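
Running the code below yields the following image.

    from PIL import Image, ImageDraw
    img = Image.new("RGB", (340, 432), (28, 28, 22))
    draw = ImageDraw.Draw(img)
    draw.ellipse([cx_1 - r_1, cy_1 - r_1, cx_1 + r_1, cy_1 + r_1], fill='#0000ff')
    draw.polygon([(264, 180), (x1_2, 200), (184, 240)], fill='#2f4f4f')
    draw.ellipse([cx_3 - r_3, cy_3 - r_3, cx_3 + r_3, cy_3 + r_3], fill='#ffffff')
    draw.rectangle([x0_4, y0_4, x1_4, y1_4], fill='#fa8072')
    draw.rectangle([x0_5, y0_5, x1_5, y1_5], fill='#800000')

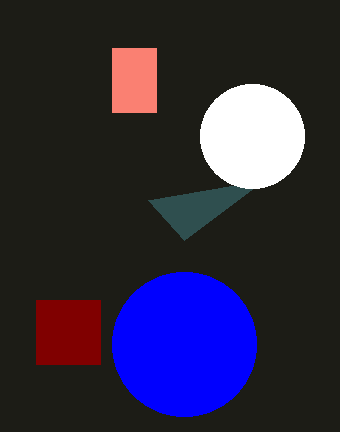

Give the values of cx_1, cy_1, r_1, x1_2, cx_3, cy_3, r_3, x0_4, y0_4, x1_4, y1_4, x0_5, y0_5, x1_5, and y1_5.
cx_1 = 184, cy_1 = 344, r_1 = 72, x1_2 = 148, cx_3 = 252, cy_3 = 136, r_3 = 52, x0_4 = 112, y0_4 = 48, x1_4 = 156, y1_4 = 112, x0_5 = 36, y0_5 = 300, x1_5 = 100, y1_5 = 364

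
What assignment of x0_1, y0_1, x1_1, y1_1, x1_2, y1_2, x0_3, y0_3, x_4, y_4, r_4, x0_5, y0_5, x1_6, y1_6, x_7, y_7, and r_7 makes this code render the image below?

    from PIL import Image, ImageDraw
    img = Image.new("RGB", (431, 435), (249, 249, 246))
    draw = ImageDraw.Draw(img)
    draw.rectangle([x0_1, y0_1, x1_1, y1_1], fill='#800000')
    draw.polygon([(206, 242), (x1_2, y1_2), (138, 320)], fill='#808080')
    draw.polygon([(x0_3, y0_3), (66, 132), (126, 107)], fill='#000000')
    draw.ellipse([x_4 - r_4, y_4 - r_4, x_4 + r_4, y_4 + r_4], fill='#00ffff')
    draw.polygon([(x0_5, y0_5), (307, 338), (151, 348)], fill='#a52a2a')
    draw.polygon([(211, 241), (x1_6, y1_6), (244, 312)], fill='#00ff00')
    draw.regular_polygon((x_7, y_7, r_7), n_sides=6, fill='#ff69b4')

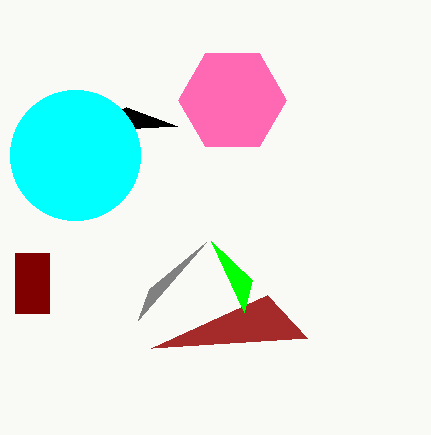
x0_1 = 15, y0_1 = 253, x1_1 = 49, y1_1 = 313, x1_2 = 149, y1_2 = 289, x0_3 = 177, y0_3 = 126, x_4 = 75, y_4 = 155, r_4 = 65, x0_5 = 267, y0_5 = 295, x1_6 = 252, y1_6 = 280, x_7 = 232, y_7 = 100, r_7 = 54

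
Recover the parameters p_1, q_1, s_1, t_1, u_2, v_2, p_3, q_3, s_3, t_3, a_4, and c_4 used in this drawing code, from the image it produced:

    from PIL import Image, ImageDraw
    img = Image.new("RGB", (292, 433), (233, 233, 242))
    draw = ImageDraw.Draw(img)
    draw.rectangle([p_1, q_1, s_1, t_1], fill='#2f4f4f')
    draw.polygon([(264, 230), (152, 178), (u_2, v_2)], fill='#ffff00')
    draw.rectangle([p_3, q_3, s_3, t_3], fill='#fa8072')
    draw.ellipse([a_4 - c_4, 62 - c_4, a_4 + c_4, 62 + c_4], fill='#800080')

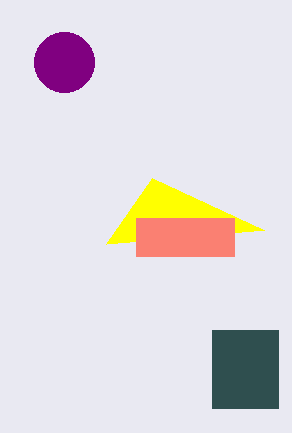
p_1 = 212
q_1 = 330
s_1 = 278
t_1 = 408
u_2 = 106
v_2 = 244
p_3 = 136
q_3 = 218
s_3 = 234
t_3 = 256
a_4 = 64
c_4 = 30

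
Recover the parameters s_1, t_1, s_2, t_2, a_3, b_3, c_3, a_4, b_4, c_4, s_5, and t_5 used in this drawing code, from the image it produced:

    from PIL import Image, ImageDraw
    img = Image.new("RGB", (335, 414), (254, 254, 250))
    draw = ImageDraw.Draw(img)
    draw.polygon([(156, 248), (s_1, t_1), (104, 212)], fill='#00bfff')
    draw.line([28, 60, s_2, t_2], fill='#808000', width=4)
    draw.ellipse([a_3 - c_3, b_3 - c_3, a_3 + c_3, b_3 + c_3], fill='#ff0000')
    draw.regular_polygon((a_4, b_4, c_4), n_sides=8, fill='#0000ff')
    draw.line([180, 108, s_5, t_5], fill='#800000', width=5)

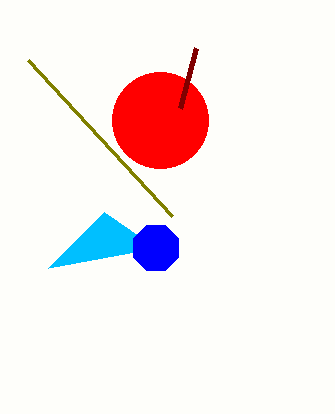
s_1 = 48
t_1 = 268
s_2 = 172
t_2 = 216
a_3 = 160
b_3 = 120
c_3 = 48
a_4 = 156
b_4 = 248
c_4 = 24
s_5 = 196
t_5 = 48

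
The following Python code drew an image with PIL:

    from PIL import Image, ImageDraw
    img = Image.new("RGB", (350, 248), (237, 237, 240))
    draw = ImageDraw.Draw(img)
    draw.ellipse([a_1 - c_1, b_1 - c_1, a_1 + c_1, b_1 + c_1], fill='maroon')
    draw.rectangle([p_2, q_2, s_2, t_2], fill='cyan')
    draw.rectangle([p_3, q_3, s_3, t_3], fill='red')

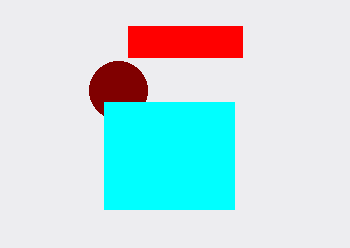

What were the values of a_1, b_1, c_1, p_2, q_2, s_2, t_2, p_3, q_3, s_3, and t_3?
a_1 = 118
b_1 = 90
c_1 = 29
p_2 = 104
q_2 = 102
s_2 = 234
t_2 = 209
p_3 = 128
q_3 = 26
s_3 = 242
t_3 = 57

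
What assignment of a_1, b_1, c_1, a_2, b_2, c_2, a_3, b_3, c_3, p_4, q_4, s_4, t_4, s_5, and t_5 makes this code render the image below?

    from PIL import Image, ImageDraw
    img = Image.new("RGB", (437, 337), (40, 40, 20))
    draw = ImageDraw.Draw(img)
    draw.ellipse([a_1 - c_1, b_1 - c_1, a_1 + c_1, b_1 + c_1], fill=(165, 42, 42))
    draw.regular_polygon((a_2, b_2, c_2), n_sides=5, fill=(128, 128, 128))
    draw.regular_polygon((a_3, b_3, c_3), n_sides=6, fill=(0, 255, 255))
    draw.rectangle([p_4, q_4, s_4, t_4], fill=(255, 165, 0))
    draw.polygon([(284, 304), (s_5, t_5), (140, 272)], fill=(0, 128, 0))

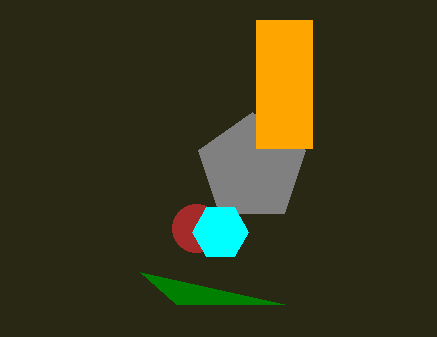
a_1 = 196, b_1 = 228, c_1 = 24, a_2 = 252, b_2 = 168, c_2 = 56, a_3 = 220, b_3 = 232, c_3 = 28, p_4 = 256, q_4 = 20, s_4 = 312, t_4 = 148, s_5 = 176, t_5 = 304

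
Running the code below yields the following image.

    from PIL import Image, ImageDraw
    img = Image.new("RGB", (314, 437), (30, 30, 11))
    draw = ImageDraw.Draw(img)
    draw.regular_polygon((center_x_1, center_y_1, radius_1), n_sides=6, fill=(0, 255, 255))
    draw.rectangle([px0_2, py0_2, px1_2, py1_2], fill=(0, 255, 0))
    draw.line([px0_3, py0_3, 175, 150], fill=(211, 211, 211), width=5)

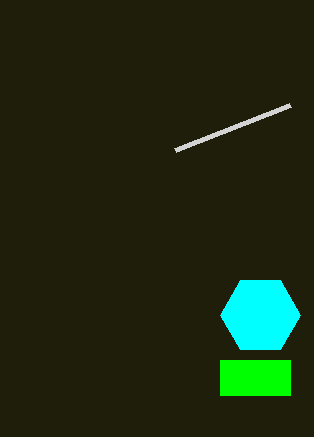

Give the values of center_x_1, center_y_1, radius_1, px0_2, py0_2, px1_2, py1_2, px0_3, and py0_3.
center_x_1 = 260, center_y_1 = 315, radius_1 = 40, px0_2 = 220, py0_2 = 360, px1_2 = 290, py1_2 = 395, px0_3 = 290, py0_3 = 105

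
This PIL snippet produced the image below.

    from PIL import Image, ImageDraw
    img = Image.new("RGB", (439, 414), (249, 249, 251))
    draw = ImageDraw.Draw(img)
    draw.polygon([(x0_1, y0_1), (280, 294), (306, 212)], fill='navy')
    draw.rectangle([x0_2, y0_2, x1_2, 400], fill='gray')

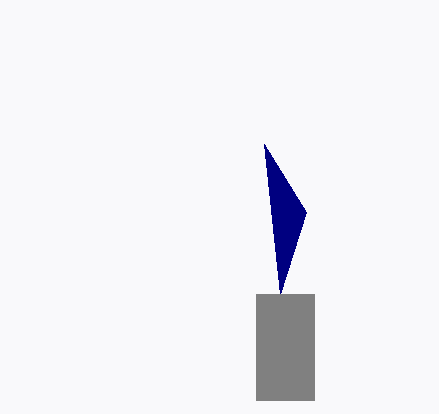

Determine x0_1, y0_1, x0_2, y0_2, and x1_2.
x0_1 = 264
y0_1 = 144
x0_2 = 256
y0_2 = 294
x1_2 = 314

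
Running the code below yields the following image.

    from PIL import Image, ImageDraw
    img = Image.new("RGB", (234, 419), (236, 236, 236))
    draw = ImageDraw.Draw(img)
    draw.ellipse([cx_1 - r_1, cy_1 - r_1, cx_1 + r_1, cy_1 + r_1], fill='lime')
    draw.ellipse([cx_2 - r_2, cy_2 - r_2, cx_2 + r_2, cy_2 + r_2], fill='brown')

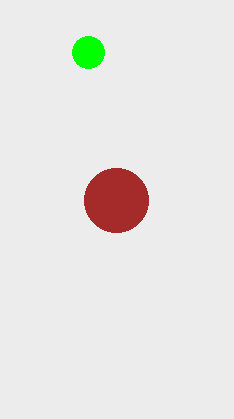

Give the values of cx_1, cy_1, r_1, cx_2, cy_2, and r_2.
cx_1 = 88; cy_1 = 52; r_1 = 16; cx_2 = 116; cy_2 = 200; r_2 = 32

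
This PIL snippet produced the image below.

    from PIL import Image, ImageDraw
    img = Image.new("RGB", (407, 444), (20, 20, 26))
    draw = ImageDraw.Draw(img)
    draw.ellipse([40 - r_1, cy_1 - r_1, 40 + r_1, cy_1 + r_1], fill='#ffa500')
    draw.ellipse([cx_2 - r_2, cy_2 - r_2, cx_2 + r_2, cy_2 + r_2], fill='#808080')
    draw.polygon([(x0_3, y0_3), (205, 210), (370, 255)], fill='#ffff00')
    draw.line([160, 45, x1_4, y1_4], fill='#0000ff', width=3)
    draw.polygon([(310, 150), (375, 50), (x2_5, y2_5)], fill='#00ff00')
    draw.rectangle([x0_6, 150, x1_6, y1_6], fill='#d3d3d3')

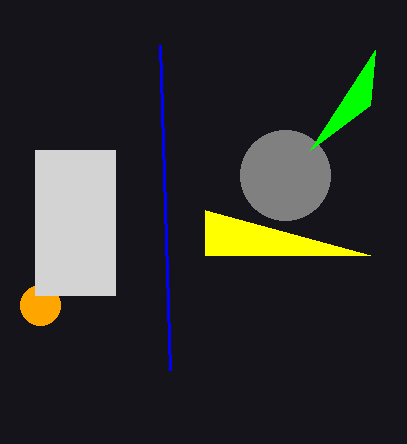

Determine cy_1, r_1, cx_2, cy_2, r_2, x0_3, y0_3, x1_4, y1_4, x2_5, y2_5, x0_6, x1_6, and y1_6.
cy_1 = 305; r_1 = 20; cx_2 = 285; cy_2 = 175; r_2 = 45; x0_3 = 205; y0_3 = 255; x1_4 = 170; y1_4 = 370; x2_5 = 370; y2_5 = 105; x0_6 = 35; x1_6 = 115; y1_6 = 295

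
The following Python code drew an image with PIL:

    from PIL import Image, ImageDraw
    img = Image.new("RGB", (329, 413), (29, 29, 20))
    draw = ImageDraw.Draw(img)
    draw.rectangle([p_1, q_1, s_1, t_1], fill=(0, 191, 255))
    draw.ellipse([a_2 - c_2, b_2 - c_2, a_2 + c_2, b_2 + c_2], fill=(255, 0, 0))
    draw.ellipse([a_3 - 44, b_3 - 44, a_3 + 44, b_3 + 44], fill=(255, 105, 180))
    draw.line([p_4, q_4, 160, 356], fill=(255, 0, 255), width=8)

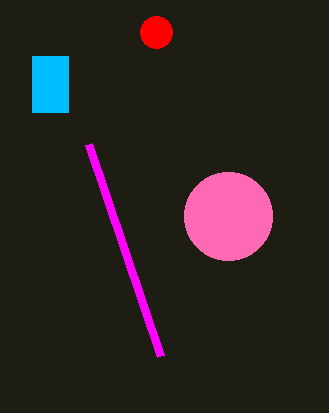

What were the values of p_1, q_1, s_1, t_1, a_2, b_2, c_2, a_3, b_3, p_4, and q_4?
p_1 = 32
q_1 = 56
s_1 = 68
t_1 = 112
a_2 = 156
b_2 = 32
c_2 = 16
a_3 = 228
b_3 = 216
p_4 = 88
q_4 = 144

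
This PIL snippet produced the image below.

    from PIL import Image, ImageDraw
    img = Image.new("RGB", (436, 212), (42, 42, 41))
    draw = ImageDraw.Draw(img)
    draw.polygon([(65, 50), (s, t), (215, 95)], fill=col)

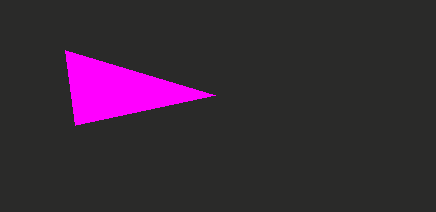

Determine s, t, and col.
s = 75, t = 125, col = 'magenta'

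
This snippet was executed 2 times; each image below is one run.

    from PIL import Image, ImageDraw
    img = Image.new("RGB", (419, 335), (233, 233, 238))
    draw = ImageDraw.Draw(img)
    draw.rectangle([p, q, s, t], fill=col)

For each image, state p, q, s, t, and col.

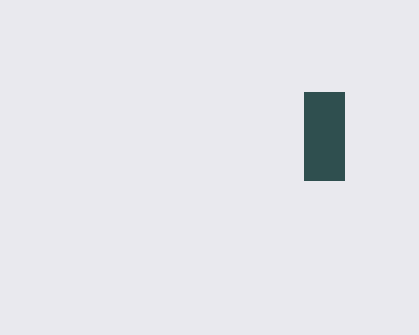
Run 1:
p = 304, q = 92, s = 344, t = 180, col = 'darkslategray'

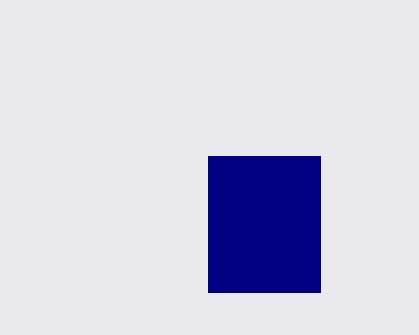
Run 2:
p = 208
q = 156
s = 320
t = 292
col = 'navy'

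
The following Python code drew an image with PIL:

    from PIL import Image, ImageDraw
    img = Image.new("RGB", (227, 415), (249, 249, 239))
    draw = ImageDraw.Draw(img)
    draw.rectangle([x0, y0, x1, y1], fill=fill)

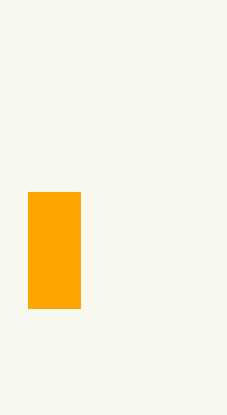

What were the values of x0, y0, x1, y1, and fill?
x0 = 28; y0 = 192; x1 = 80; y1 = 308; fill = 'orange'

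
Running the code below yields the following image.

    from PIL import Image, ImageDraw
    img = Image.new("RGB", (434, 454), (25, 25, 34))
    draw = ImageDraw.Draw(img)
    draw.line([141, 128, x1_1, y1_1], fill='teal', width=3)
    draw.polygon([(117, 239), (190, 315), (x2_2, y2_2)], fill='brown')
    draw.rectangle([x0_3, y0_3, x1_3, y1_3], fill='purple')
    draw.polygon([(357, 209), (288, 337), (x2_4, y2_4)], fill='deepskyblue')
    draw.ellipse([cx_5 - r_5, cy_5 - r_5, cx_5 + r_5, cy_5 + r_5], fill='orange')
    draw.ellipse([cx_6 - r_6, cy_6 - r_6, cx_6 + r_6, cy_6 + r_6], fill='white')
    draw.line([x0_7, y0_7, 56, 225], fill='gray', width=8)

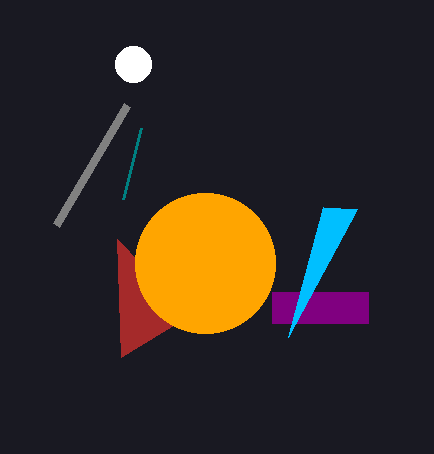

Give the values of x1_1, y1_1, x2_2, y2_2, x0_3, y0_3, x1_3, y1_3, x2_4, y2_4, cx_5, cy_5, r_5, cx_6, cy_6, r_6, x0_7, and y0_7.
x1_1 = 123
y1_1 = 199
x2_2 = 121
y2_2 = 357
x0_3 = 272
y0_3 = 292
x1_3 = 368
y1_3 = 323
x2_4 = 323
y2_4 = 207
cx_5 = 205
cy_5 = 263
r_5 = 70
cx_6 = 133
cy_6 = 64
r_6 = 18
x0_7 = 127
y0_7 = 105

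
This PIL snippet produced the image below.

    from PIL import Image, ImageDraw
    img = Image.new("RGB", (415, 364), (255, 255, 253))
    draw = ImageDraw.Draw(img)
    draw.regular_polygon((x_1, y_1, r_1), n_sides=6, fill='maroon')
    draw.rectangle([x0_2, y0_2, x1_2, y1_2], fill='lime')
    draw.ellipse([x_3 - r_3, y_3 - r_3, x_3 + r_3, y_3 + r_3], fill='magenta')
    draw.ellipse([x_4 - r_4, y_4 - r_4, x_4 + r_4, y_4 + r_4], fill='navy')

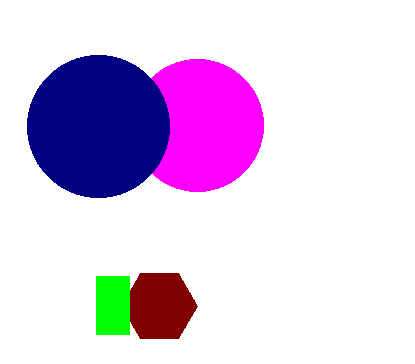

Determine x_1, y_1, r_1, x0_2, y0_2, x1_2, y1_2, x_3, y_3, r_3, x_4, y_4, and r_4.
x_1 = 159
y_1 = 306
r_1 = 38
x0_2 = 96
y0_2 = 276
x1_2 = 129
y1_2 = 334
x_3 = 197
y_3 = 125
r_3 = 66
x_4 = 98
y_4 = 126
r_4 = 71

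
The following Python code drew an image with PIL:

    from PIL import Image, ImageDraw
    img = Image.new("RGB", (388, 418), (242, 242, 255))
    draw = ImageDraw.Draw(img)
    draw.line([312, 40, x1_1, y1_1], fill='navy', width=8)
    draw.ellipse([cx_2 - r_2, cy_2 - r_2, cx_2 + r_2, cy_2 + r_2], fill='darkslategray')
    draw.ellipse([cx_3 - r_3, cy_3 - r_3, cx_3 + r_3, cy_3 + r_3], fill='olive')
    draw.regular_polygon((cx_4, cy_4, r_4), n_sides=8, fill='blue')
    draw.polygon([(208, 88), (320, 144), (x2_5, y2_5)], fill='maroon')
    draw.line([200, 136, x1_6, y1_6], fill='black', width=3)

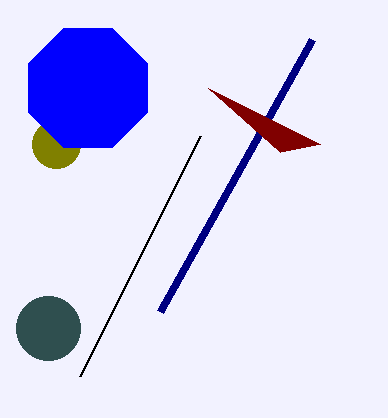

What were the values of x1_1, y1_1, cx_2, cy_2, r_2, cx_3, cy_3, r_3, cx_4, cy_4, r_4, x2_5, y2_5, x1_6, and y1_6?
x1_1 = 160, y1_1 = 312, cx_2 = 48, cy_2 = 328, r_2 = 32, cx_3 = 56, cy_3 = 144, r_3 = 24, cx_4 = 88, cy_4 = 88, r_4 = 64, x2_5 = 280, y2_5 = 152, x1_6 = 80, y1_6 = 376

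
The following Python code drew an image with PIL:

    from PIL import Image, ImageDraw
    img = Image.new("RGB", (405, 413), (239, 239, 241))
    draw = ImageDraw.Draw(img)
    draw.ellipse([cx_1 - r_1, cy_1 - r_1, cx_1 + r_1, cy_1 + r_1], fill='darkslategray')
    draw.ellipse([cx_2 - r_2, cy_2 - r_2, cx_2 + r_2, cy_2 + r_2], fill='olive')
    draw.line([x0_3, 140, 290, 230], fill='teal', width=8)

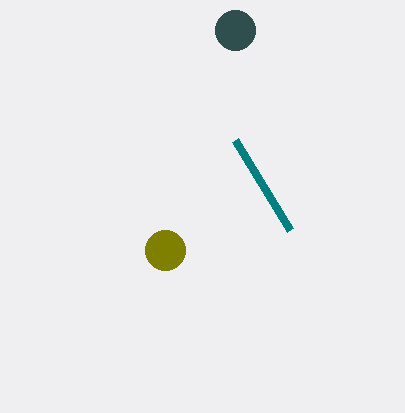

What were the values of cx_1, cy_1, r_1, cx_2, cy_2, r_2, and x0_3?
cx_1 = 235
cy_1 = 30
r_1 = 20
cx_2 = 165
cy_2 = 250
r_2 = 20
x0_3 = 235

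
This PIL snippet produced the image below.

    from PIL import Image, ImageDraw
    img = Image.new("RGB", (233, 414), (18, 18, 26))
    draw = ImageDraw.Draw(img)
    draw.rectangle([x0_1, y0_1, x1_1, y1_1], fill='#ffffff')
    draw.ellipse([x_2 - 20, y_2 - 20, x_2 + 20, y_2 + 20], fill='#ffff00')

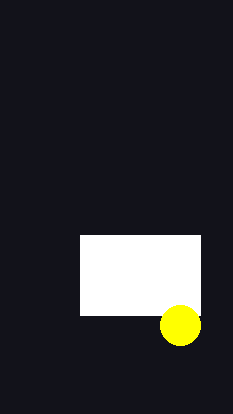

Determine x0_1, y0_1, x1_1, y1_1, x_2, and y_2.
x0_1 = 80; y0_1 = 235; x1_1 = 200; y1_1 = 315; x_2 = 180; y_2 = 325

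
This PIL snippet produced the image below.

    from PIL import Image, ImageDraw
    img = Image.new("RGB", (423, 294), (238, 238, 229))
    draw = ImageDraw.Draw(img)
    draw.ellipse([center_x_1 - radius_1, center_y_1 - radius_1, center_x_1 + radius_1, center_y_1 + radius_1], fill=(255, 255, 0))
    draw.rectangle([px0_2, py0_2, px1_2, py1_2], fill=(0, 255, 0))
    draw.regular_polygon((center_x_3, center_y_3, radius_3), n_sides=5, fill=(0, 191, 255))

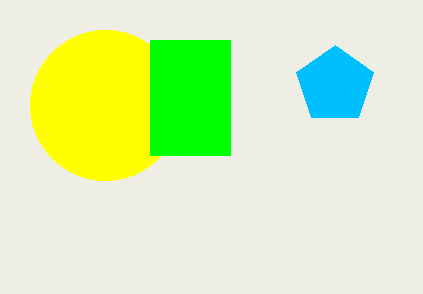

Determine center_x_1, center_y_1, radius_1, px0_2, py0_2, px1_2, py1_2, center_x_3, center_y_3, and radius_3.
center_x_1 = 105
center_y_1 = 105
radius_1 = 75
px0_2 = 150
py0_2 = 40
px1_2 = 230
py1_2 = 155
center_x_3 = 335
center_y_3 = 85
radius_3 = 40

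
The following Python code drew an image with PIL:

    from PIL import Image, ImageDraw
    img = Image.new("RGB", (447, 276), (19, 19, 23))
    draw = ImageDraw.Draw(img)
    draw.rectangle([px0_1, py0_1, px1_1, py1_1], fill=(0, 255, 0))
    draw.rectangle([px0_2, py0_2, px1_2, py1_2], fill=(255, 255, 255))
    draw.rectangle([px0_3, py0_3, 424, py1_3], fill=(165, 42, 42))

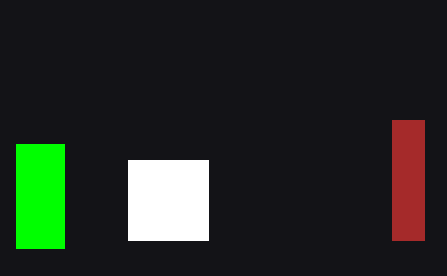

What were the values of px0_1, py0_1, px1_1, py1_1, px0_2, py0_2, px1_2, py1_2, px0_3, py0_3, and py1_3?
px0_1 = 16, py0_1 = 144, px1_1 = 64, py1_1 = 248, px0_2 = 128, py0_2 = 160, px1_2 = 208, py1_2 = 240, px0_3 = 392, py0_3 = 120, py1_3 = 240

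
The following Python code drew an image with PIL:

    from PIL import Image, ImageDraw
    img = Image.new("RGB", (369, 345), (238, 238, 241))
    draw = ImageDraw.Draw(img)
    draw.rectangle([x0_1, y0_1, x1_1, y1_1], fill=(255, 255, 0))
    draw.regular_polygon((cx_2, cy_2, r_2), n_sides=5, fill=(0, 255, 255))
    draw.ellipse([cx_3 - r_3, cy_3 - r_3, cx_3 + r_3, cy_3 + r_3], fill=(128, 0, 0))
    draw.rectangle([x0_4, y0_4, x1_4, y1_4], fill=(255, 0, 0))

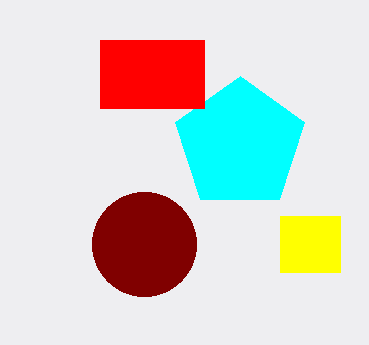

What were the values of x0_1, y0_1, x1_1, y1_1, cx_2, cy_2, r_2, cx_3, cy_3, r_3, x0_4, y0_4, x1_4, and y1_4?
x0_1 = 280, y0_1 = 216, x1_1 = 340, y1_1 = 272, cx_2 = 240, cy_2 = 144, r_2 = 68, cx_3 = 144, cy_3 = 244, r_3 = 52, x0_4 = 100, y0_4 = 40, x1_4 = 204, y1_4 = 108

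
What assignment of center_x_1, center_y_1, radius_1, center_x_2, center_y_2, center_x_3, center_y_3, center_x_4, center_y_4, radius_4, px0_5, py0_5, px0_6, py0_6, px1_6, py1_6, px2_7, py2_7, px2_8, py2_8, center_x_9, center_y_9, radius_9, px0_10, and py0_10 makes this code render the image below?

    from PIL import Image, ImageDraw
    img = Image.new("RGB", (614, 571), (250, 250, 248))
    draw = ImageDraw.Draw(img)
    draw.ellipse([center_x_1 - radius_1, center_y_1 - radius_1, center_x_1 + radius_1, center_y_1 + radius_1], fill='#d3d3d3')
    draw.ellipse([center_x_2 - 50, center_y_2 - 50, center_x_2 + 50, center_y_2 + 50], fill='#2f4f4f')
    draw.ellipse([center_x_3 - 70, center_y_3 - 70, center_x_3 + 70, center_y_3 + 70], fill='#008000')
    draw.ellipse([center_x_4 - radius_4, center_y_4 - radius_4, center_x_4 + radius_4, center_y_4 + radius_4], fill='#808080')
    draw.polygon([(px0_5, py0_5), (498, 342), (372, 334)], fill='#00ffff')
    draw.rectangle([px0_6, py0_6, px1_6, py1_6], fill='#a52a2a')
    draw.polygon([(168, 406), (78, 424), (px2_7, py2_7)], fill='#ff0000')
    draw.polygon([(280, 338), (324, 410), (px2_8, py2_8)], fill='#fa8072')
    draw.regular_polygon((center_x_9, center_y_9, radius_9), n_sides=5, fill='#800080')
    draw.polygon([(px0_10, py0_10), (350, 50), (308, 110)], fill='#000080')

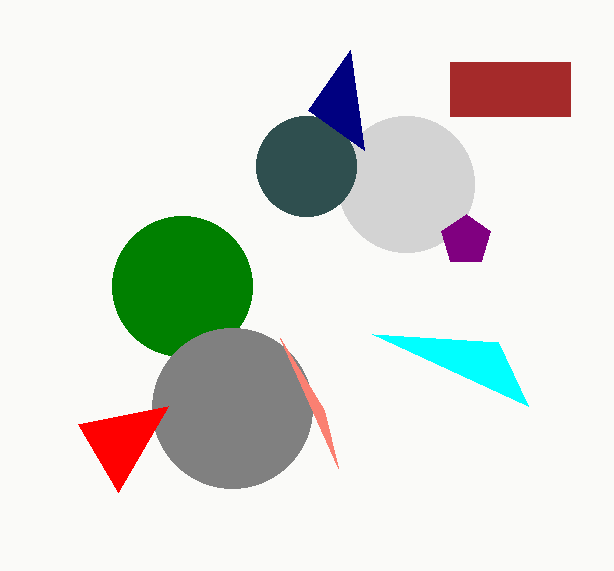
center_x_1 = 406, center_y_1 = 184, radius_1 = 68, center_x_2 = 306, center_y_2 = 166, center_x_3 = 182, center_y_3 = 286, center_x_4 = 232, center_y_4 = 408, radius_4 = 80, px0_5 = 528, py0_5 = 406, px0_6 = 450, py0_6 = 62, px1_6 = 570, py1_6 = 116, px2_7 = 118, py2_7 = 492, px2_8 = 338, py2_8 = 468, center_x_9 = 466, center_y_9 = 240, radius_9 = 26, px0_10 = 364, py0_10 = 150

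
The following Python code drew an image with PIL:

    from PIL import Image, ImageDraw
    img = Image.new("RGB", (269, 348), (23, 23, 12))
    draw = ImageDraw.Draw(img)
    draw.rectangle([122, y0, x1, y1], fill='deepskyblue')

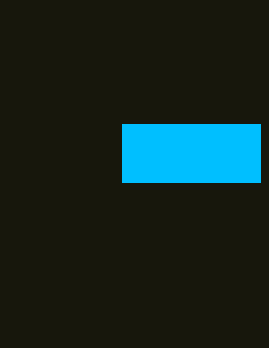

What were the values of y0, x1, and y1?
y0 = 124; x1 = 260; y1 = 182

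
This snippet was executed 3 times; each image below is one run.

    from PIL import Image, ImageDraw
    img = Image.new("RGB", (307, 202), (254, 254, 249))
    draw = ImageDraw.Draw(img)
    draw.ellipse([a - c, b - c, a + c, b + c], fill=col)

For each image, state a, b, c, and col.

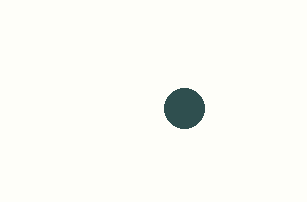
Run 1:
a = 184
b = 108
c = 20
col = 'darkslategray'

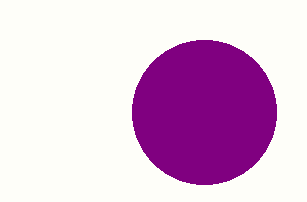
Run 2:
a = 204
b = 112
c = 72
col = 'purple'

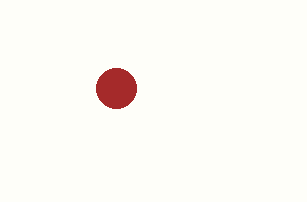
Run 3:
a = 116, b = 88, c = 20, col = 'brown'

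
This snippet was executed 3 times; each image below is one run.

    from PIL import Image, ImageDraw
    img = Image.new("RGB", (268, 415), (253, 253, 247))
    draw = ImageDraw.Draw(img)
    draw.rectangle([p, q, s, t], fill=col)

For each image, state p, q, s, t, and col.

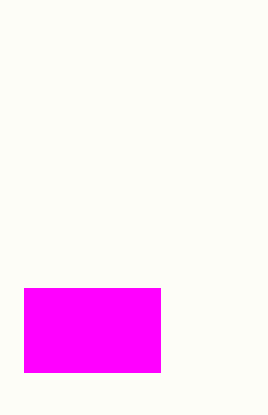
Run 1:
p = 24
q = 288
s = 160
t = 372
col = 'magenta'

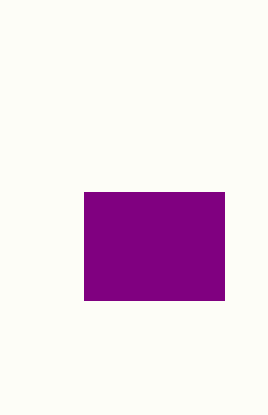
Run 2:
p = 84; q = 192; s = 224; t = 300; col = 'purple'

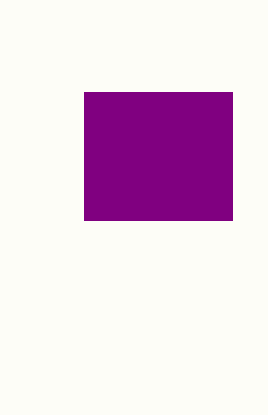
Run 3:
p = 84
q = 92
s = 232
t = 220
col = 'purple'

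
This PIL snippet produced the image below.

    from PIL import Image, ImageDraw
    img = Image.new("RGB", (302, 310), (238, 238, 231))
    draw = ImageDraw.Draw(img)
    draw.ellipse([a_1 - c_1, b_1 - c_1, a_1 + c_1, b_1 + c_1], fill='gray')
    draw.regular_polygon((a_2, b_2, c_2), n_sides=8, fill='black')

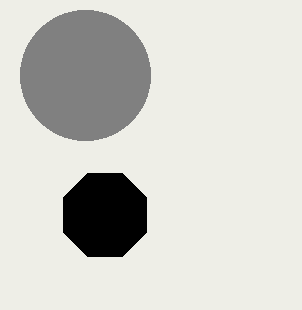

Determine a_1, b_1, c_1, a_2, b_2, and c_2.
a_1 = 85; b_1 = 75; c_1 = 65; a_2 = 105; b_2 = 215; c_2 = 45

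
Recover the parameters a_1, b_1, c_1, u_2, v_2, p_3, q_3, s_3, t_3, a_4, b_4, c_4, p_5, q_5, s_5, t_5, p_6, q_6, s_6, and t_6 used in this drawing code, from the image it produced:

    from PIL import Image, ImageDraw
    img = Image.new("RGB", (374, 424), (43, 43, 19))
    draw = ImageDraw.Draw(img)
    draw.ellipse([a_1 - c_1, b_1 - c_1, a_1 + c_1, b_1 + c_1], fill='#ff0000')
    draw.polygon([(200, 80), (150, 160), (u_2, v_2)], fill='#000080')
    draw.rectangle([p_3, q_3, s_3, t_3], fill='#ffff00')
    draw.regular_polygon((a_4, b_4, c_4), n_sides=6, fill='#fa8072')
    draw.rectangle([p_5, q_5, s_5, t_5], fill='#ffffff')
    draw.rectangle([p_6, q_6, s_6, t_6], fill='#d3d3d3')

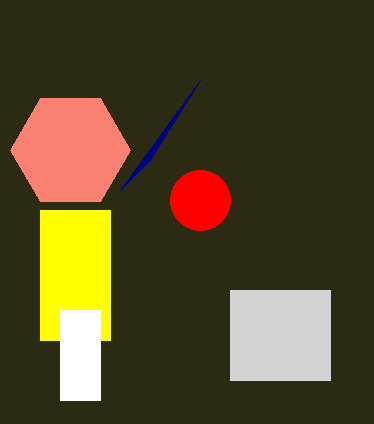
a_1 = 200; b_1 = 200; c_1 = 30; u_2 = 120; v_2 = 190; p_3 = 40; q_3 = 210; s_3 = 110; t_3 = 340; a_4 = 70; b_4 = 150; c_4 = 60; p_5 = 60; q_5 = 310; s_5 = 100; t_5 = 400; p_6 = 230; q_6 = 290; s_6 = 330; t_6 = 380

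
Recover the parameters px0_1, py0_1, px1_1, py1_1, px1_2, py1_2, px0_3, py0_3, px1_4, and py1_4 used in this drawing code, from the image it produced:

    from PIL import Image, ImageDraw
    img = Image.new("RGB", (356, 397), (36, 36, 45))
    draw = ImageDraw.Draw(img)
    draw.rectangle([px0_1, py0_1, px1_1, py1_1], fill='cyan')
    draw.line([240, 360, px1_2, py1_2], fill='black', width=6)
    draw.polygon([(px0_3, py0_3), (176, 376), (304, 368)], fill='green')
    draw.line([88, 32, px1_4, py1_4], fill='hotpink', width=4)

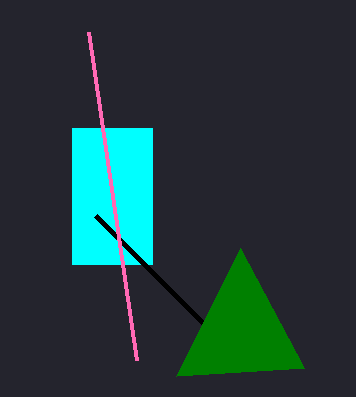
px0_1 = 72; py0_1 = 128; px1_1 = 152; py1_1 = 264; px1_2 = 96; py1_2 = 216; px0_3 = 240; py0_3 = 248; px1_4 = 136; py1_4 = 360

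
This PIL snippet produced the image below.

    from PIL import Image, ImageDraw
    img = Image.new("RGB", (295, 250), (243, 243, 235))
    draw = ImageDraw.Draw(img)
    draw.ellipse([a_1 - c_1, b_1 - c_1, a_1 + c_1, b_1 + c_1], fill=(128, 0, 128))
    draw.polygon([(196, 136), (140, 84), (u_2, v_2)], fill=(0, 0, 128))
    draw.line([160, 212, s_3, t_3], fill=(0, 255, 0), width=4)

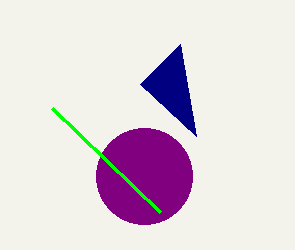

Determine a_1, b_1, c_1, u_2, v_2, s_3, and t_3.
a_1 = 144
b_1 = 176
c_1 = 48
u_2 = 180
v_2 = 44
s_3 = 52
t_3 = 108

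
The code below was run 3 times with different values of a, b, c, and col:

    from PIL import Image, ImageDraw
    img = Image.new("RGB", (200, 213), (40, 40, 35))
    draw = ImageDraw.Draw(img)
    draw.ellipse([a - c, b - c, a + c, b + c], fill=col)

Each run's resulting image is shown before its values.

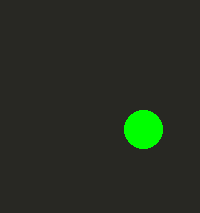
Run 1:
a = 143
b = 129
c = 19
col = 'lime'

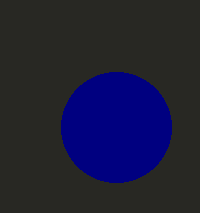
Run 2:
a = 116
b = 127
c = 55
col = 'navy'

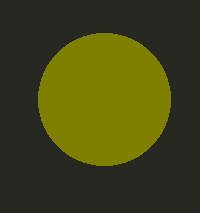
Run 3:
a = 104; b = 99; c = 66; col = 'olive'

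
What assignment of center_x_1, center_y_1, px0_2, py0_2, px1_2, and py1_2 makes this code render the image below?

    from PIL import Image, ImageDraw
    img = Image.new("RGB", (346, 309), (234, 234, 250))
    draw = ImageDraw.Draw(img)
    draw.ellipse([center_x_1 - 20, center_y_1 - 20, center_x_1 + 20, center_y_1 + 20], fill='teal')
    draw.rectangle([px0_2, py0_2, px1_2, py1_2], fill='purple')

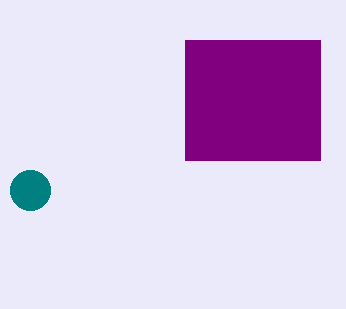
center_x_1 = 30; center_y_1 = 190; px0_2 = 185; py0_2 = 40; px1_2 = 320; py1_2 = 160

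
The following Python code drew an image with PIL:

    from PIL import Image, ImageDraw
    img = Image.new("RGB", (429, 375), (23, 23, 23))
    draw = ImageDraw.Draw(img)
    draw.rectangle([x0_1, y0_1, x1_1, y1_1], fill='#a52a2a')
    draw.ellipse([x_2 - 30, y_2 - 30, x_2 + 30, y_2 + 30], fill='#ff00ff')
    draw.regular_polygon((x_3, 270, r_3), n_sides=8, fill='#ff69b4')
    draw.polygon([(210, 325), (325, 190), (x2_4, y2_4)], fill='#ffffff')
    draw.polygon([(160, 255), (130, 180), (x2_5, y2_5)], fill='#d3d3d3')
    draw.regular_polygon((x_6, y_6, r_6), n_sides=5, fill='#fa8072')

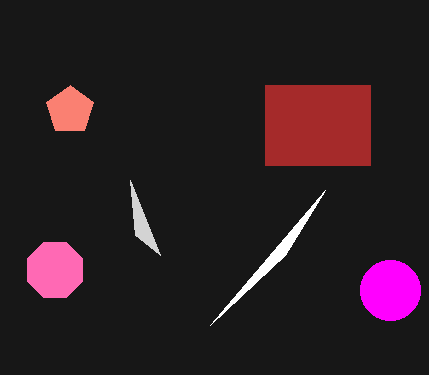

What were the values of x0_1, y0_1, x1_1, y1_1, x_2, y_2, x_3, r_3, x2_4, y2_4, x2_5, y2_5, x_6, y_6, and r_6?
x0_1 = 265
y0_1 = 85
x1_1 = 370
y1_1 = 165
x_2 = 390
y_2 = 290
x_3 = 55
r_3 = 30
x2_4 = 285
y2_4 = 255
x2_5 = 135
y2_5 = 235
x_6 = 70
y_6 = 110
r_6 = 25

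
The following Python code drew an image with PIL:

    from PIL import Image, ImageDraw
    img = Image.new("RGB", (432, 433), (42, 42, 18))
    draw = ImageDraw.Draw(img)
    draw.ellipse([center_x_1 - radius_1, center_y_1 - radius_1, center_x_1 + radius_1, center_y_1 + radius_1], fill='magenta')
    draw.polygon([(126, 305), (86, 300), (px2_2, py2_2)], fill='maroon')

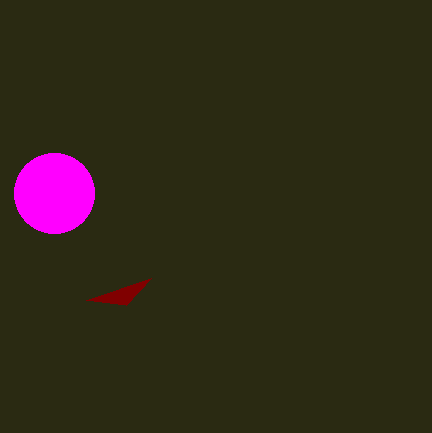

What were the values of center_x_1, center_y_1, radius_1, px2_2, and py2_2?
center_x_1 = 54; center_y_1 = 193; radius_1 = 40; px2_2 = 151; py2_2 = 278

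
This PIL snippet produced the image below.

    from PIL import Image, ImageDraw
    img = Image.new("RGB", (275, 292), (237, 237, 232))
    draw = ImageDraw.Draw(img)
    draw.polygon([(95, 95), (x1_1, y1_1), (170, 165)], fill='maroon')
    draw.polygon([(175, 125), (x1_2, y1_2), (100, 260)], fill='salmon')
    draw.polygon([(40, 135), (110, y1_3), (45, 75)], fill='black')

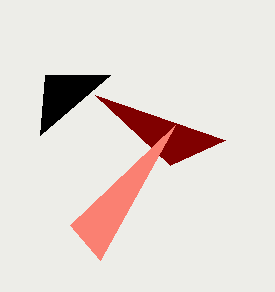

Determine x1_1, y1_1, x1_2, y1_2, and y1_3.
x1_1 = 225; y1_1 = 140; x1_2 = 70; y1_2 = 225; y1_3 = 75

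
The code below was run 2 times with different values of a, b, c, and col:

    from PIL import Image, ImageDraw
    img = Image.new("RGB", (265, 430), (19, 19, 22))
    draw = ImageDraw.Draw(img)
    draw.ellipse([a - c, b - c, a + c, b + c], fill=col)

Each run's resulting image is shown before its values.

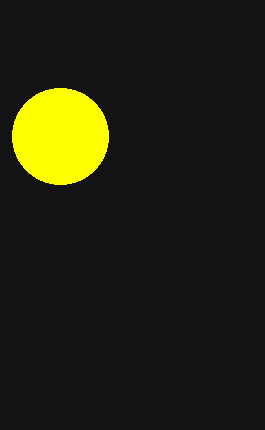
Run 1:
a = 60, b = 136, c = 48, col = 'yellow'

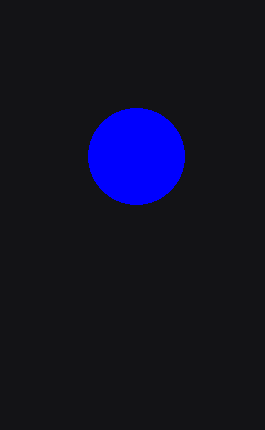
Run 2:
a = 136, b = 156, c = 48, col = 'blue'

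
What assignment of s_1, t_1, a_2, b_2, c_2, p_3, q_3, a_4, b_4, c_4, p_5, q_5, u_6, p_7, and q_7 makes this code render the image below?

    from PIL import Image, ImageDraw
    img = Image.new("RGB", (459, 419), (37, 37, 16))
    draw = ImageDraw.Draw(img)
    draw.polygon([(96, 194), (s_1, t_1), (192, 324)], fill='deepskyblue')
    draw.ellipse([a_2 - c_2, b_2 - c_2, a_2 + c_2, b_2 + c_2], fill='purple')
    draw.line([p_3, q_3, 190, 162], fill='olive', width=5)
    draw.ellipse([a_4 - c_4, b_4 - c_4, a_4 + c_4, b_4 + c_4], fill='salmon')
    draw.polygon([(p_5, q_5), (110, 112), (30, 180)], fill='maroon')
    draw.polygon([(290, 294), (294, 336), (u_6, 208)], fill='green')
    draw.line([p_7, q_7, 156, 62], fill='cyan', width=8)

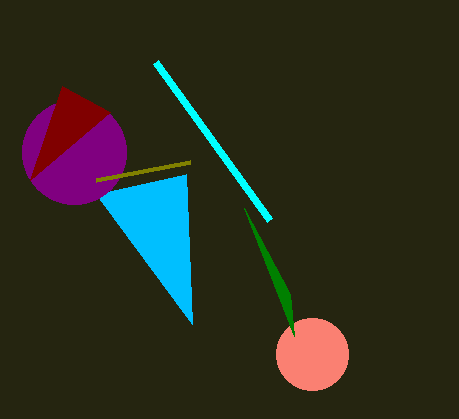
s_1 = 186, t_1 = 174, a_2 = 74, b_2 = 152, c_2 = 52, p_3 = 96, q_3 = 180, a_4 = 312, b_4 = 354, c_4 = 36, p_5 = 62, q_5 = 86, u_6 = 244, p_7 = 270, q_7 = 220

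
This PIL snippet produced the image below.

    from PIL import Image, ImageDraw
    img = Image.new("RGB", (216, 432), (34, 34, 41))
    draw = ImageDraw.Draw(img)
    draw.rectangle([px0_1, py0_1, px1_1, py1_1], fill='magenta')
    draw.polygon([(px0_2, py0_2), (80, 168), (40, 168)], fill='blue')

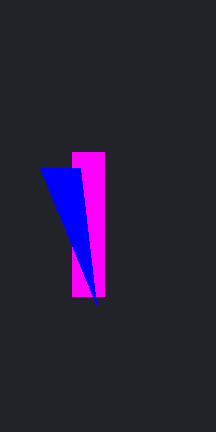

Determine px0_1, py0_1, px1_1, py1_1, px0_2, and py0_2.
px0_1 = 72; py0_1 = 152; px1_1 = 104; py1_1 = 296; px0_2 = 96; py0_2 = 304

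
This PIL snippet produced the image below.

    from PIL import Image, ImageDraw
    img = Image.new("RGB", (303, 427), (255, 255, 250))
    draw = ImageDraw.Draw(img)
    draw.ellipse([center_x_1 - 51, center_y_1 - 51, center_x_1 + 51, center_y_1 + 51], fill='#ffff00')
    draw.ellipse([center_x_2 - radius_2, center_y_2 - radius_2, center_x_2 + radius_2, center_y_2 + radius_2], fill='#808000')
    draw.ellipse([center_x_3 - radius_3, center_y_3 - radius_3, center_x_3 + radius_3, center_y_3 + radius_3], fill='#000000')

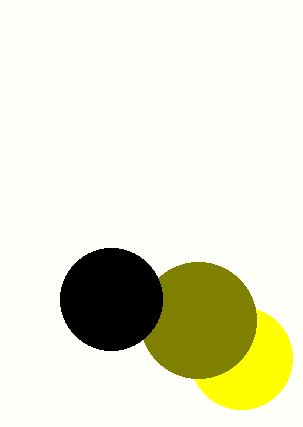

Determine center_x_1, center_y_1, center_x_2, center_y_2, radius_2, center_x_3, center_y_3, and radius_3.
center_x_1 = 241
center_y_1 = 358
center_x_2 = 198
center_y_2 = 320
radius_2 = 58
center_x_3 = 111
center_y_3 = 299
radius_3 = 51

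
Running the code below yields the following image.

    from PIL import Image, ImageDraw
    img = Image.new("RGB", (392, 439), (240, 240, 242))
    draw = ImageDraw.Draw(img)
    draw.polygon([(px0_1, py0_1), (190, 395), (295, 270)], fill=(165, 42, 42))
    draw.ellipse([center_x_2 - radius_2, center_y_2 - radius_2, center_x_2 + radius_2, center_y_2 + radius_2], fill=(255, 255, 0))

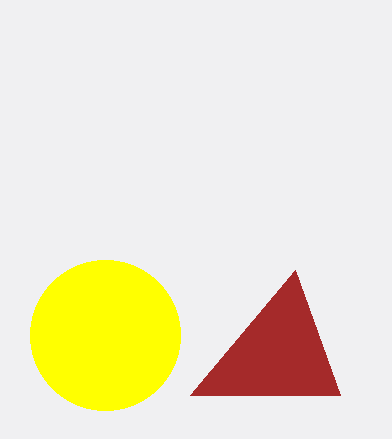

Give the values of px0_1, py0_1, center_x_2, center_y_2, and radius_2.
px0_1 = 340
py0_1 = 395
center_x_2 = 105
center_y_2 = 335
radius_2 = 75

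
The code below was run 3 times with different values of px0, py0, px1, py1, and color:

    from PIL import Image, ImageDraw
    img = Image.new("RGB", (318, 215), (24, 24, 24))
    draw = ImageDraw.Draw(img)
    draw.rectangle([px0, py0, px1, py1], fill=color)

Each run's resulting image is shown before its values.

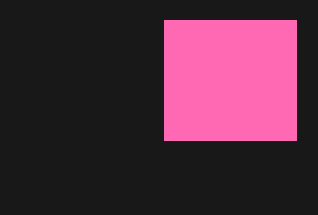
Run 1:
px0 = 164; py0 = 20; px1 = 296; py1 = 140; color = 'hotpink'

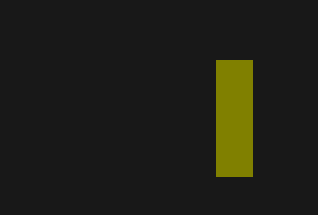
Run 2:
px0 = 216
py0 = 60
px1 = 252
py1 = 176
color = 'olive'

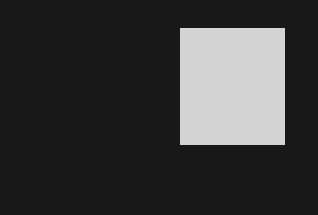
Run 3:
px0 = 180, py0 = 28, px1 = 284, py1 = 144, color = 'lightgray'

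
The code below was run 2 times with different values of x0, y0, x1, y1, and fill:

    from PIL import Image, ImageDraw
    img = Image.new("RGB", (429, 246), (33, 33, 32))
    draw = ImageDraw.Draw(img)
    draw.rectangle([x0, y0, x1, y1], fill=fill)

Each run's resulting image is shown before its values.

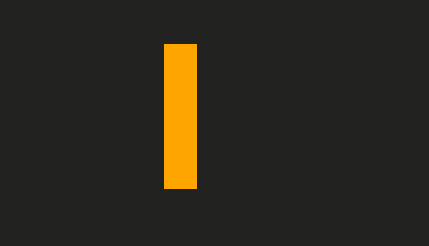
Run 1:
x0 = 164, y0 = 44, x1 = 196, y1 = 188, fill = 'orange'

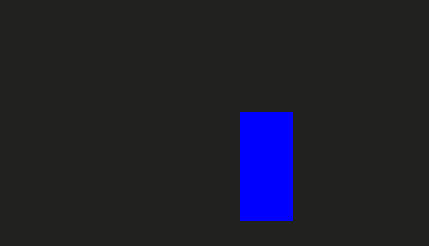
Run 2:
x0 = 240, y0 = 112, x1 = 292, y1 = 220, fill = 'blue'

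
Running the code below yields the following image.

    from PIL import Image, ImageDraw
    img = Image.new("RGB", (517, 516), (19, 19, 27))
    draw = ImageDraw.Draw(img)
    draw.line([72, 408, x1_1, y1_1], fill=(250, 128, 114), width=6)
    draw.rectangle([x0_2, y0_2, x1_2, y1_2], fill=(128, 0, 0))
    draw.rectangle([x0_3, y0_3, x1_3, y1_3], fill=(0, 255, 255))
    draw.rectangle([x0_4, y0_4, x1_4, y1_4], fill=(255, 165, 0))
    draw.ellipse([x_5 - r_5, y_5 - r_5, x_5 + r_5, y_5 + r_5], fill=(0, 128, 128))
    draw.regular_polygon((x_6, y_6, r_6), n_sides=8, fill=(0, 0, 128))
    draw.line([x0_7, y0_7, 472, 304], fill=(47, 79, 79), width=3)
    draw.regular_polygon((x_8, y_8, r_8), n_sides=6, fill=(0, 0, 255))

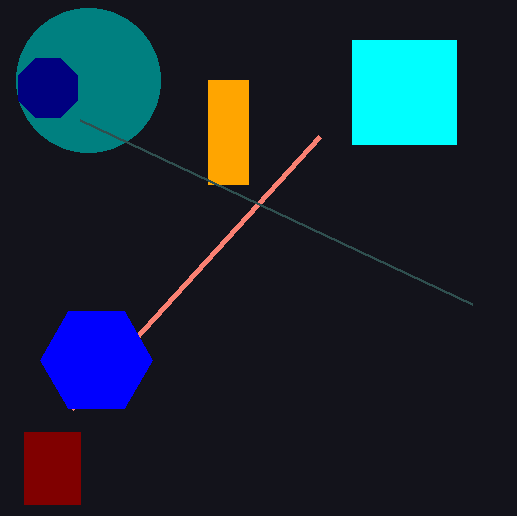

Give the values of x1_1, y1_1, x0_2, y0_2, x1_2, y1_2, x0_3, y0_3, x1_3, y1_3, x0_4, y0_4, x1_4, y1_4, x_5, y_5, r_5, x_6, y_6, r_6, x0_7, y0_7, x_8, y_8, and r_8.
x1_1 = 320; y1_1 = 136; x0_2 = 24; y0_2 = 432; x1_2 = 80; y1_2 = 504; x0_3 = 352; y0_3 = 40; x1_3 = 456; y1_3 = 144; x0_4 = 208; y0_4 = 80; x1_4 = 248; y1_4 = 184; x_5 = 88; y_5 = 80; r_5 = 72; x_6 = 48; y_6 = 88; r_6 = 32; x0_7 = 80; y0_7 = 120; x_8 = 96; y_8 = 360; r_8 = 56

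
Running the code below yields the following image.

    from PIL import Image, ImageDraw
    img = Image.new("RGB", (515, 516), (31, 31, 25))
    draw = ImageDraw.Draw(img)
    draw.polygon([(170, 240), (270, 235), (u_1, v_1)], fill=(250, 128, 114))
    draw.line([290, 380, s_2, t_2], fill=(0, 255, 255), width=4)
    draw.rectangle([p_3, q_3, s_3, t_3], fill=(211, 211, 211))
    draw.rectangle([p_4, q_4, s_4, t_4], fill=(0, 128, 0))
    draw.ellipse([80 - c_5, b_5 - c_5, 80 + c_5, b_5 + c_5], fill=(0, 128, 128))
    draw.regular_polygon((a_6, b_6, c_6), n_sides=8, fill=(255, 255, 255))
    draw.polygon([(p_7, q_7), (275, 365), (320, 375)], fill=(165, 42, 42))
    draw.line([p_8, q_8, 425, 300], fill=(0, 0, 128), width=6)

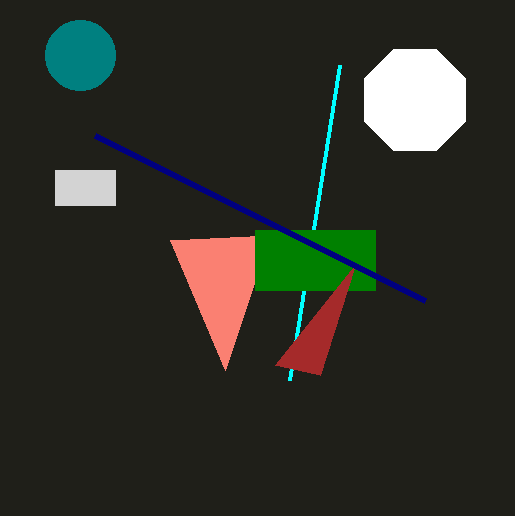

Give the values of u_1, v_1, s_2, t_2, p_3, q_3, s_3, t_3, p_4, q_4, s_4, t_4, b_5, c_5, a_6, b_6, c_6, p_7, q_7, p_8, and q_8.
u_1 = 225; v_1 = 370; s_2 = 340; t_2 = 65; p_3 = 55; q_3 = 170; s_3 = 115; t_3 = 205; p_4 = 255; q_4 = 230; s_4 = 375; t_4 = 290; b_5 = 55; c_5 = 35; a_6 = 415; b_6 = 100; c_6 = 55; p_7 = 355; q_7 = 265; p_8 = 95; q_8 = 135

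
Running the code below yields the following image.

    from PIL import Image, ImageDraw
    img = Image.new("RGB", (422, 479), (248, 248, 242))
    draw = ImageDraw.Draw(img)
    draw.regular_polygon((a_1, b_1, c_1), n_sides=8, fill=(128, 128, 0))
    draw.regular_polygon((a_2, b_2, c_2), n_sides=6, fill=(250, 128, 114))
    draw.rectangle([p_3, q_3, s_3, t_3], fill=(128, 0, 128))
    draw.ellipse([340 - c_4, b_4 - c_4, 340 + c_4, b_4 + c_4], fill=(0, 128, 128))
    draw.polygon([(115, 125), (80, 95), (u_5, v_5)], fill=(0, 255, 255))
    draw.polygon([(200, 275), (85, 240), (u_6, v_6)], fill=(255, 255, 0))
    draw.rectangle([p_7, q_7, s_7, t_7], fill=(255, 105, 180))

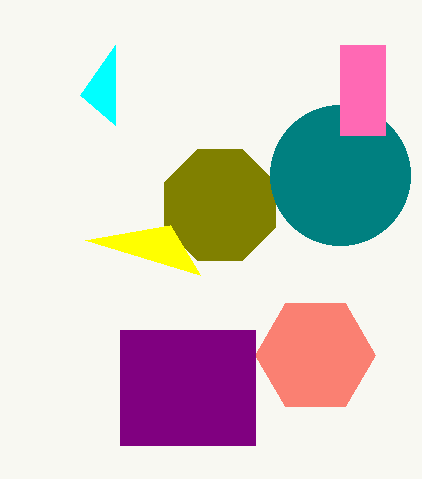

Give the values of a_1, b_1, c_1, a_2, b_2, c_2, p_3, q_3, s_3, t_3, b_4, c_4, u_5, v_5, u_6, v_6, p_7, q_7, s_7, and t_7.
a_1 = 220
b_1 = 205
c_1 = 60
a_2 = 315
b_2 = 355
c_2 = 60
p_3 = 120
q_3 = 330
s_3 = 255
t_3 = 445
b_4 = 175
c_4 = 70
u_5 = 115
v_5 = 45
u_6 = 170
v_6 = 225
p_7 = 340
q_7 = 45
s_7 = 385
t_7 = 135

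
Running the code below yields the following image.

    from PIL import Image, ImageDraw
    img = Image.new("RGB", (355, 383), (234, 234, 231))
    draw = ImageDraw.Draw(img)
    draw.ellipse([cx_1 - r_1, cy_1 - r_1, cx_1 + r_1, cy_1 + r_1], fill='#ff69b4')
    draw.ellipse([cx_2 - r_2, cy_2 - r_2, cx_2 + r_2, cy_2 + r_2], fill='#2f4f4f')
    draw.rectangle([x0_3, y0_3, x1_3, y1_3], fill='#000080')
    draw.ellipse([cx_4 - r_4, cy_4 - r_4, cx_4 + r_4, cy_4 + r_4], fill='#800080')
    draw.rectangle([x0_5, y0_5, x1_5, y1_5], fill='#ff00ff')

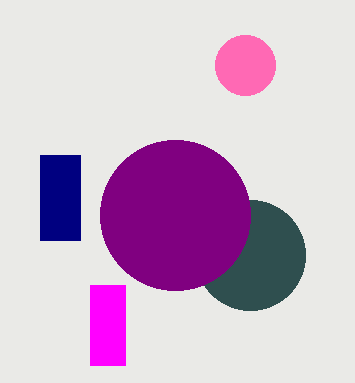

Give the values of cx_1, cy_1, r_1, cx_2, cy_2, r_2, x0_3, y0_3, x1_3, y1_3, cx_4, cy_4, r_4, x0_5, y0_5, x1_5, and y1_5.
cx_1 = 245; cy_1 = 65; r_1 = 30; cx_2 = 250; cy_2 = 255; r_2 = 55; x0_3 = 40; y0_3 = 155; x1_3 = 80; y1_3 = 240; cx_4 = 175; cy_4 = 215; r_4 = 75; x0_5 = 90; y0_5 = 285; x1_5 = 125; y1_5 = 365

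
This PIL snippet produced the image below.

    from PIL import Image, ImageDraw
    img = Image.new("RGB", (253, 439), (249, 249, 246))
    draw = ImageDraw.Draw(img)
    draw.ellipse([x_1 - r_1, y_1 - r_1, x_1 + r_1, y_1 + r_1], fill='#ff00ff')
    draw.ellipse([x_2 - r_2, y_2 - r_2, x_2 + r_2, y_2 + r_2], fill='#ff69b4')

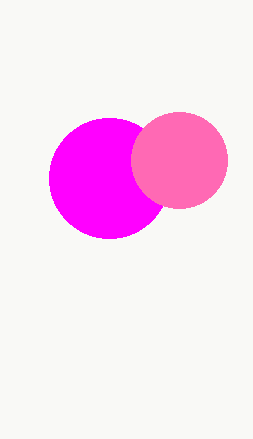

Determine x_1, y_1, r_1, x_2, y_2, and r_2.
x_1 = 109, y_1 = 178, r_1 = 60, x_2 = 179, y_2 = 160, r_2 = 48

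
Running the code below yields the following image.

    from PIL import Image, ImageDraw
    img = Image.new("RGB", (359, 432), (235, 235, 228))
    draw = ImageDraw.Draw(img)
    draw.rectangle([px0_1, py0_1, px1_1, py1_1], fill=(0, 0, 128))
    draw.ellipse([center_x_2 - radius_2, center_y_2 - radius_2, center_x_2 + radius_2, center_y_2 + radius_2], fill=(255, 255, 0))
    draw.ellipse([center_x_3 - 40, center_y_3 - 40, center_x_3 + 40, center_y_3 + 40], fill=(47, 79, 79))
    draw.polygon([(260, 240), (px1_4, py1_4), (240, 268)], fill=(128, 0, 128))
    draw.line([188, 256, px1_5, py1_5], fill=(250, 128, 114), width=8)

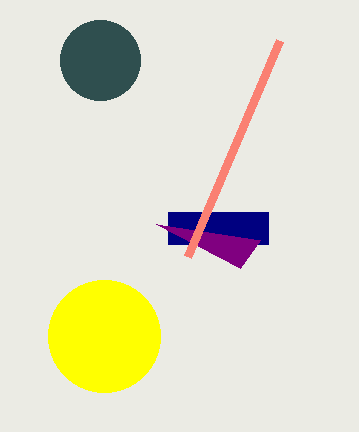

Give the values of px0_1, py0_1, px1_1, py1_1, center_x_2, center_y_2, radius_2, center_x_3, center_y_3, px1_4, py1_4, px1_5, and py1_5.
px0_1 = 168, py0_1 = 212, px1_1 = 268, py1_1 = 244, center_x_2 = 104, center_y_2 = 336, radius_2 = 56, center_x_3 = 100, center_y_3 = 60, px1_4 = 156, py1_4 = 224, px1_5 = 280, py1_5 = 40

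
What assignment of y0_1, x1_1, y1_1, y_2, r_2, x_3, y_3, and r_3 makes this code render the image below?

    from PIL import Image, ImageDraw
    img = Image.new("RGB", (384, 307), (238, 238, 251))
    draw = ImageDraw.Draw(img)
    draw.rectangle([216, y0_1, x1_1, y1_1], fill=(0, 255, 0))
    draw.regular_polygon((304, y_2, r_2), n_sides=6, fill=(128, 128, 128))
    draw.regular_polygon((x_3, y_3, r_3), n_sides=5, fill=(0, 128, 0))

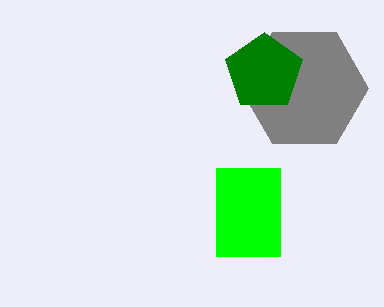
y0_1 = 168; x1_1 = 280; y1_1 = 256; y_2 = 88; r_2 = 64; x_3 = 264; y_3 = 72; r_3 = 40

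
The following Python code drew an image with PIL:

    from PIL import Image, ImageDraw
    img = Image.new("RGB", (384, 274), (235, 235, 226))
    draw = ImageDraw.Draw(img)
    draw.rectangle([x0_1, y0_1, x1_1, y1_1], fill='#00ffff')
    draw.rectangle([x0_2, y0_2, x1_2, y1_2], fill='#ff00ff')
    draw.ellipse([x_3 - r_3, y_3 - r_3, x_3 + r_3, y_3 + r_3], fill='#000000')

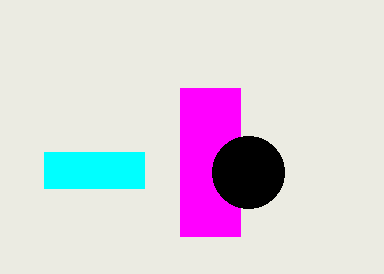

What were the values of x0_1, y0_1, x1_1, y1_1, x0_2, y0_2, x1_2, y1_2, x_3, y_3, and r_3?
x0_1 = 44
y0_1 = 152
x1_1 = 144
y1_1 = 188
x0_2 = 180
y0_2 = 88
x1_2 = 240
y1_2 = 236
x_3 = 248
y_3 = 172
r_3 = 36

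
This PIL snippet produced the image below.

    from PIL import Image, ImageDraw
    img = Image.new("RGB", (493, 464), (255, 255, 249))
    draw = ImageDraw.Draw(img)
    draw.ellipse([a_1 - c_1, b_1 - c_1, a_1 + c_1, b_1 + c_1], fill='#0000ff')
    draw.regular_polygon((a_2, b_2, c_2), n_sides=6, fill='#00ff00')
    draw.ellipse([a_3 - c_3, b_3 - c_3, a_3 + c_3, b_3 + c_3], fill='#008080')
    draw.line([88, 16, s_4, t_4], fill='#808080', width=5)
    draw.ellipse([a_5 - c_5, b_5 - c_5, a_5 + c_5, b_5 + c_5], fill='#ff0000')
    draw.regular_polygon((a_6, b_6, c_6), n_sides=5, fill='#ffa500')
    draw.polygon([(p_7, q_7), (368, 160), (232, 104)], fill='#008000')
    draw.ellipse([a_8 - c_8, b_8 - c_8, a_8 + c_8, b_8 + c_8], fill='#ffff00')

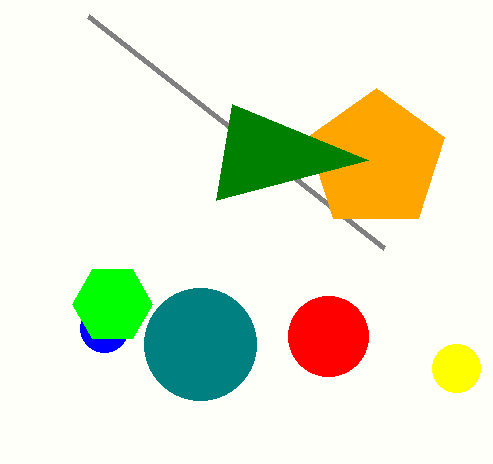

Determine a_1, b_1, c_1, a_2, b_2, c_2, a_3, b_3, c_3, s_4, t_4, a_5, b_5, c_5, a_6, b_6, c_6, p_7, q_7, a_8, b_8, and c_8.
a_1 = 104
b_1 = 328
c_1 = 24
a_2 = 112
b_2 = 304
c_2 = 40
a_3 = 200
b_3 = 344
c_3 = 56
s_4 = 384
t_4 = 248
a_5 = 328
b_5 = 336
c_5 = 40
a_6 = 376
b_6 = 160
c_6 = 72
p_7 = 216
q_7 = 200
a_8 = 456
b_8 = 368
c_8 = 24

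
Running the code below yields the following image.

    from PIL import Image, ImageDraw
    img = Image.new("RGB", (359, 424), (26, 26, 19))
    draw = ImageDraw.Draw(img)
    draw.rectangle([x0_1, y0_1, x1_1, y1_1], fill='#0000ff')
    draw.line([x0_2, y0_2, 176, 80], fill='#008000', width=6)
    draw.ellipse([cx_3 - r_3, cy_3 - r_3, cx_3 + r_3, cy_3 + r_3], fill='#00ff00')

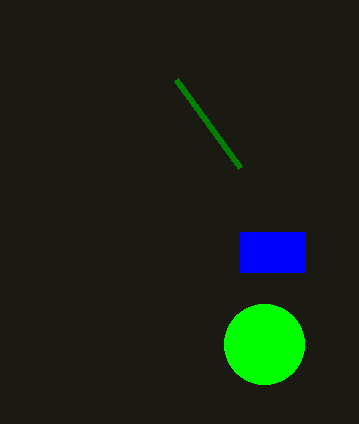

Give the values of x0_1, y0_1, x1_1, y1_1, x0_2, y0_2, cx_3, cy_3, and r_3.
x0_1 = 240; y0_1 = 232; x1_1 = 304; y1_1 = 272; x0_2 = 240; y0_2 = 168; cx_3 = 264; cy_3 = 344; r_3 = 40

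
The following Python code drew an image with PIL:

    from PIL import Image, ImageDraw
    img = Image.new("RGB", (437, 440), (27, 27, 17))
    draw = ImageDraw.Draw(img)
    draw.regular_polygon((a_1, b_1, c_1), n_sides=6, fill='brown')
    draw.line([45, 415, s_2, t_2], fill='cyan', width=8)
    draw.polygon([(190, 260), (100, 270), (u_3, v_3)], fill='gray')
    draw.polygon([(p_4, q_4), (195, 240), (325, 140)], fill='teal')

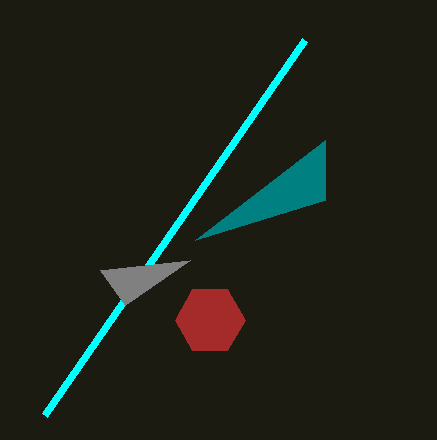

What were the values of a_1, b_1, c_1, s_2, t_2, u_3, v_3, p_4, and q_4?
a_1 = 210; b_1 = 320; c_1 = 35; s_2 = 305; t_2 = 40; u_3 = 125; v_3 = 305; p_4 = 325; q_4 = 200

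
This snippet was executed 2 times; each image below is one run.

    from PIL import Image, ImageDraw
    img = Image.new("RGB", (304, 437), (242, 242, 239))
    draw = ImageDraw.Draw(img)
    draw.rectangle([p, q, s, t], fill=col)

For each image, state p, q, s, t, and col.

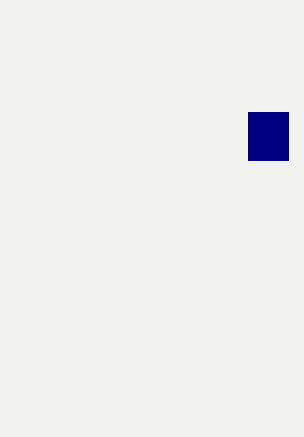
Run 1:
p = 248; q = 112; s = 288; t = 160; col = 'navy'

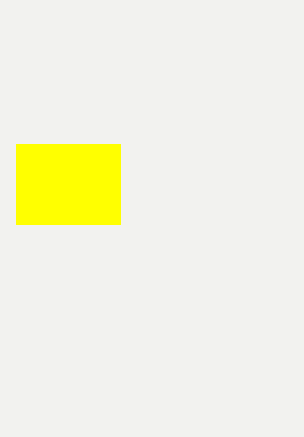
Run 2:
p = 16
q = 144
s = 120
t = 224
col = 'yellow'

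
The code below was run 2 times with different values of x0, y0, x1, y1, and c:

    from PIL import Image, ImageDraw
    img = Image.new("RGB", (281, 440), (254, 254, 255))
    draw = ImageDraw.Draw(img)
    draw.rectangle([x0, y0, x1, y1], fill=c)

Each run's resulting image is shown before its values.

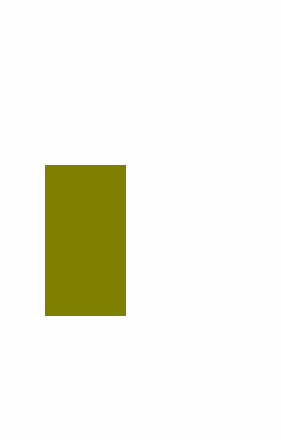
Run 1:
x0 = 45; y0 = 165; x1 = 125; y1 = 315; c = 'olive'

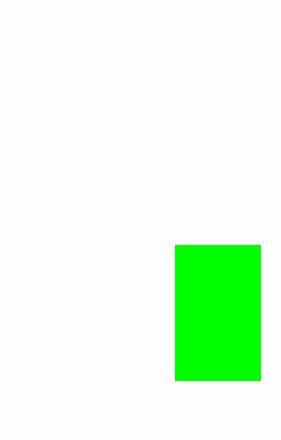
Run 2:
x0 = 175
y0 = 245
x1 = 260
y1 = 380
c = 'lime'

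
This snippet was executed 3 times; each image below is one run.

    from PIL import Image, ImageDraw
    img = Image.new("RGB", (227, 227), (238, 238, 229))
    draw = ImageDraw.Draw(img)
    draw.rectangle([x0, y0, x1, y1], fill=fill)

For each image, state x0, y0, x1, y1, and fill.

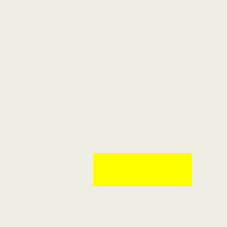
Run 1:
x0 = 93, y0 = 153, x1 = 191, y1 = 185, fill = 'yellow'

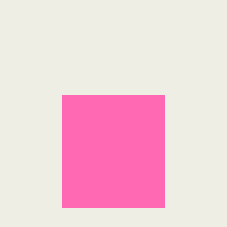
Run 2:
x0 = 62; y0 = 95; x1 = 164; y1 = 207; fill = 'hotpink'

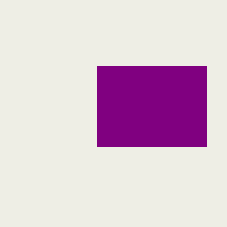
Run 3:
x0 = 97, y0 = 66, x1 = 206, y1 = 146, fill = 'purple'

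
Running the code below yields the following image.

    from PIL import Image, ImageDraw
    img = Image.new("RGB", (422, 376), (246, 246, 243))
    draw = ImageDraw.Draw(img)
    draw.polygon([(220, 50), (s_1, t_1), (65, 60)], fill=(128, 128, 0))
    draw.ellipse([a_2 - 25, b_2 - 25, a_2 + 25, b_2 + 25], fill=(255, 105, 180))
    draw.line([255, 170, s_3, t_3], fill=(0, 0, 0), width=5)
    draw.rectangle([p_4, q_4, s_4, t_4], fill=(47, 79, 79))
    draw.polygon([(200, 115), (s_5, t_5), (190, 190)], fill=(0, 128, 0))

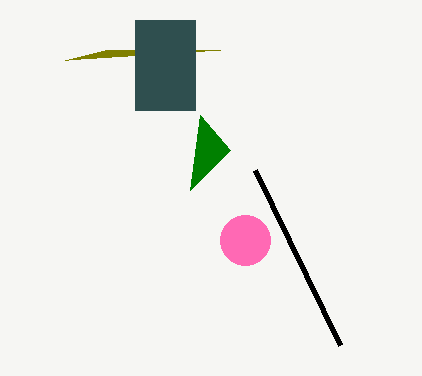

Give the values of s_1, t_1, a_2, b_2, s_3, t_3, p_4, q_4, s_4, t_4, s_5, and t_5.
s_1 = 105
t_1 = 50
a_2 = 245
b_2 = 240
s_3 = 340
t_3 = 345
p_4 = 135
q_4 = 20
s_4 = 195
t_4 = 110
s_5 = 230
t_5 = 150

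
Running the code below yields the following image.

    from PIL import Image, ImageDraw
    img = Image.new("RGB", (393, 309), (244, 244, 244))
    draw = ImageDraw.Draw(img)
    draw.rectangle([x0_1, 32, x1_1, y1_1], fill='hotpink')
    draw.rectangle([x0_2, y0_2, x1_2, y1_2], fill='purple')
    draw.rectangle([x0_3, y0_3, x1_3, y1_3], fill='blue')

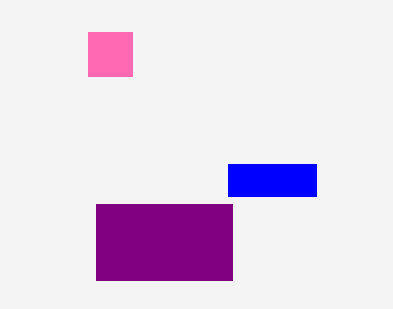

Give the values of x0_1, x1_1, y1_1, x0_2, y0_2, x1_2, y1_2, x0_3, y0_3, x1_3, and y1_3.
x0_1 = 88; x1_1 = 132; y1_1 = 76; x0_2 = 96; y0_2 = 204; x1_2 = 232; y1_2 = 280; x0_3 = 228; y0_3 = 164; x1_3 = 316; y1_3 = 196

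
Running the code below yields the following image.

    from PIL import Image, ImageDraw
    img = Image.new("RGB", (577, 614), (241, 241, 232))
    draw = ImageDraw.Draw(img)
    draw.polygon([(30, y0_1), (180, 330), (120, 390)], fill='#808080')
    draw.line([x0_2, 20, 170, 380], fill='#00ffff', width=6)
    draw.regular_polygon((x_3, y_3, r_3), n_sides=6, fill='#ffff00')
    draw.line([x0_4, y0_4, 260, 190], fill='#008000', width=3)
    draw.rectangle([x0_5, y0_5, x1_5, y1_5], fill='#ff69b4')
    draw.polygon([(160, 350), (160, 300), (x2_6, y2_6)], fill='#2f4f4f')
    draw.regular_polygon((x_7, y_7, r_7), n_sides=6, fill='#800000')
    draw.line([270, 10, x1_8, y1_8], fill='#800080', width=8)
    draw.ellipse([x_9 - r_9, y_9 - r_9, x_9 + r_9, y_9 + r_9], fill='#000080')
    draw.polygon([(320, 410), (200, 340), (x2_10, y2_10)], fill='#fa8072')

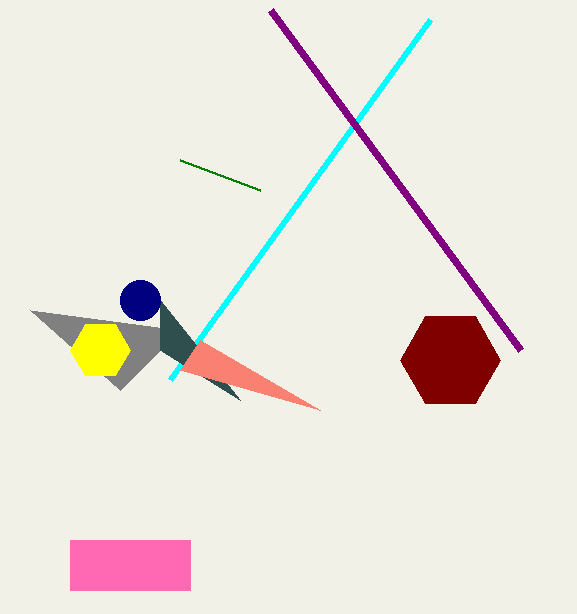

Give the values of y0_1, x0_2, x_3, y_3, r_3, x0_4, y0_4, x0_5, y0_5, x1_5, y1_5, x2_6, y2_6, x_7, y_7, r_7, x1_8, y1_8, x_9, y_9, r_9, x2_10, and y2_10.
y0_1 = 310, x0_2 = 430, x_3 = 100, y_3 = 350, r_3 = 30, x0_4 = 180, y0_4 = 160, x0_5 = 70, y0_5 = 540, x1_5 = 190, y1_5 = 590, x2_6 = 240, y2_6 = 400, x_7 = 450, y_7 = 360, r_7 = 50, x1_8 = 520, y1_8 = 350, x_9 = 140, y_9 = 300, r_9 = 20, x2_10 = 180, y2_10 = 370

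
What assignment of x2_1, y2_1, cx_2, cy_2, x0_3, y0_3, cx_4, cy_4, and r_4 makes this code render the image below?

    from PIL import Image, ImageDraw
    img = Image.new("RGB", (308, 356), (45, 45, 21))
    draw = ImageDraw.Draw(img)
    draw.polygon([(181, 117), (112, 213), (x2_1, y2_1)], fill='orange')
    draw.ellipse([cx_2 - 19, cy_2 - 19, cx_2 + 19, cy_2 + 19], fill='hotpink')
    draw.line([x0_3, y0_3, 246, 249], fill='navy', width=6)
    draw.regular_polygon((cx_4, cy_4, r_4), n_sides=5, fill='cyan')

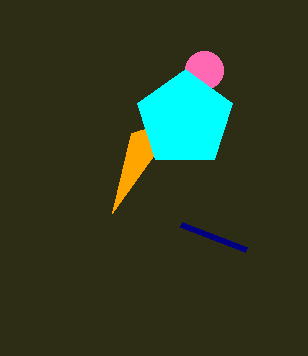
x2_1 = 131
y2_1 = 133
cx_2 = 204
cy_2 = 70
x0_3 = 181
y0_3 = 224
cx_4 = 185
cy_4 = 119
r_4 = 50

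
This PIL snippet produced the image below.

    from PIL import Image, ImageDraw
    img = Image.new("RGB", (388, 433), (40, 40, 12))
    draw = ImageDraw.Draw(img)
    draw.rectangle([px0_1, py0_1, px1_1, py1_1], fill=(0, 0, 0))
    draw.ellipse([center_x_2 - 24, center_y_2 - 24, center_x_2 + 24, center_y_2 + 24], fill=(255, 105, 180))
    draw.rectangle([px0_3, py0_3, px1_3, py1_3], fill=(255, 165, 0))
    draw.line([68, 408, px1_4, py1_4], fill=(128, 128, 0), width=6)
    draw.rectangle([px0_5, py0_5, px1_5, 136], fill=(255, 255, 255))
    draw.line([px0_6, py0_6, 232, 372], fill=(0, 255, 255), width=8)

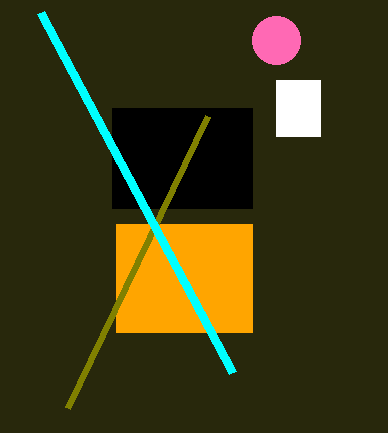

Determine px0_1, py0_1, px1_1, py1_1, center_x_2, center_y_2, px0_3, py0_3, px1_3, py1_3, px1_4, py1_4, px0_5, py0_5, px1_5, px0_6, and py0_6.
px0_1 = 112
py0_1 = 108
px1_1 = 252
py1_1 = 208
center_x_2 = 276
center_y_2 = 40
px0_3 = 116
py0_3 = 224
px1_3 = 252
py1_3 = 332
px1_4 = 208
py1_4 = 116
px0_5 = 276
py0_5 = 80
px1_5 = 320
px0_6 = 40
py0_6 = 12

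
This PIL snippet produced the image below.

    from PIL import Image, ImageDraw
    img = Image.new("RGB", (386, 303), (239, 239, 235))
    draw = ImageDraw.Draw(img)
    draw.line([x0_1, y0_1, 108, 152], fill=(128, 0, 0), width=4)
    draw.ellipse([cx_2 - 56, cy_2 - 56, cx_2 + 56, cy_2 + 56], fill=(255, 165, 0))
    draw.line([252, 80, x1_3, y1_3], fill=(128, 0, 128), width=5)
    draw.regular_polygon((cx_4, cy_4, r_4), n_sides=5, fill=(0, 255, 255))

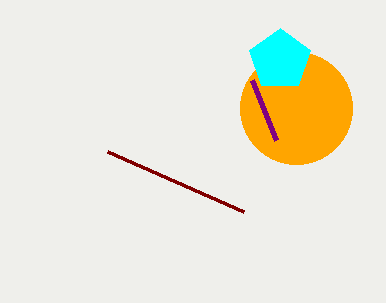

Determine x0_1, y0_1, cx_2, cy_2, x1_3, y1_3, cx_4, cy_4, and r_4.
x0_1 = 244, y0_1 = 212, cx_2 = 296, cy_2 = 108, x1_3 = 276, y1_3 = 140, cx_4 = 280, cy_4 = 60, r_4 = 32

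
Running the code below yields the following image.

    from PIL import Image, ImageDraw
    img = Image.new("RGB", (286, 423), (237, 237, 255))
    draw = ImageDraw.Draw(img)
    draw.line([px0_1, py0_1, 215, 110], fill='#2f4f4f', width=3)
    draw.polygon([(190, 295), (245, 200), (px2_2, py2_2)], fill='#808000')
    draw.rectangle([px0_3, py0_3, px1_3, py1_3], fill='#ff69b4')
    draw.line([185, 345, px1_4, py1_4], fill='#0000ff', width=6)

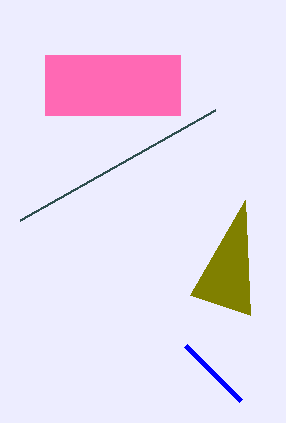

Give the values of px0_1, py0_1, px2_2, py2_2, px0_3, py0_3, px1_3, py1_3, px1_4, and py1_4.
px0_1 = 20, py0_1 = 220, px2_2 = 250, py2_2 = 315, px0_3 = 45, py0_3 = 55, px1_3 = 180, py1_3 = 115, px1_4 = 240, py1_4 = 400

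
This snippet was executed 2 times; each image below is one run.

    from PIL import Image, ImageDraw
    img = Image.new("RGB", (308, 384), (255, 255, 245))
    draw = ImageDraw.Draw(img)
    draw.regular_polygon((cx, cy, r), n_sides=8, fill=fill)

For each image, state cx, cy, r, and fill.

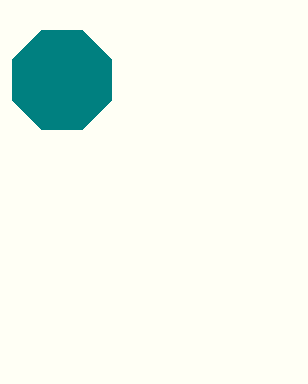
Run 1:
cx = 62
cy = 80
r = 54
fill = 'teal'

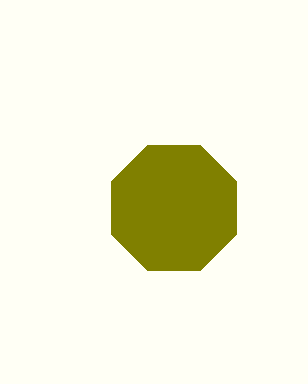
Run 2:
cx = 174
cy = 208
r = 68
fill = 'olive'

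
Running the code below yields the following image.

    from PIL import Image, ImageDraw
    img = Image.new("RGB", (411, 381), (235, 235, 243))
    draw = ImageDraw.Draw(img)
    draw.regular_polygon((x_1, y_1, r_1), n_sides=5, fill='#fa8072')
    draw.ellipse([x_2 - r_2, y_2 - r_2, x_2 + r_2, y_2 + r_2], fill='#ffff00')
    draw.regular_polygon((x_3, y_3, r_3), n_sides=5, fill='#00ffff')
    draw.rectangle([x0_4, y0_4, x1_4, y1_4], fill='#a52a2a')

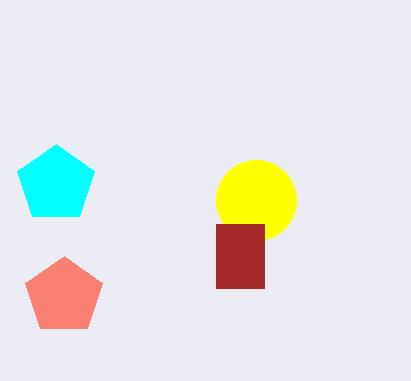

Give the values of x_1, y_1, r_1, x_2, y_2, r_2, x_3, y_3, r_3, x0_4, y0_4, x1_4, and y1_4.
x_1 = 64, y_1 = 296, r_1 = 40, x_2 = 256, y_2 = 200, r_2 = 40, x_3 = 56, y_3 = 184, r_3 = 40, x0_4 = 216, y0_4 = 224, x1_4 = 264, y1_4 = 288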